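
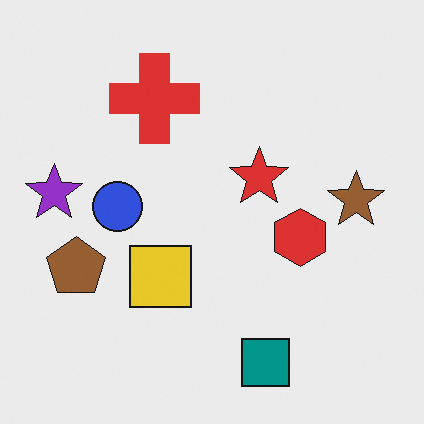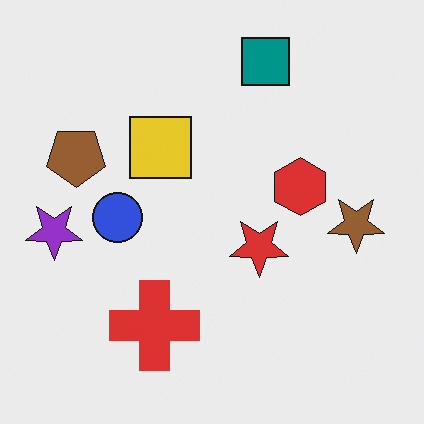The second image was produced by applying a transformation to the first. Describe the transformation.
It was flipped vertically (top ↔ bottom).

The teal square is in the bottom of the first image and the top of the second — shapes on opposite sides of the horizontal midline have swapped in a mirror flip.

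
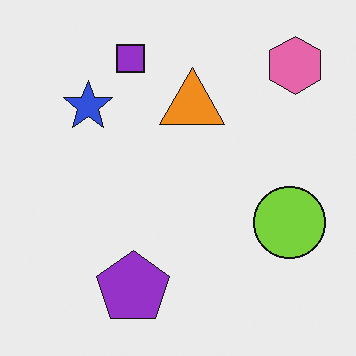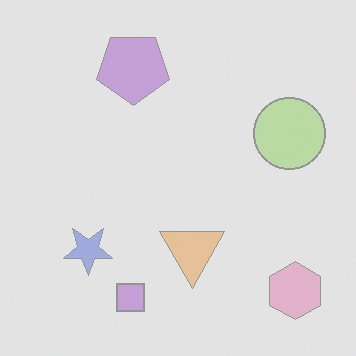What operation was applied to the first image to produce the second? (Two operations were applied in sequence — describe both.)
Flipped vertically (top ↔ bottom), then washed out (contrast reduced).

The purple square is in the top of the first image and the bottom of the second — shapes on opposite sides of the horizontal midline have swapped in a mirror flip. Tones are pushed toward mid-grey across the whole image — a global contrast change.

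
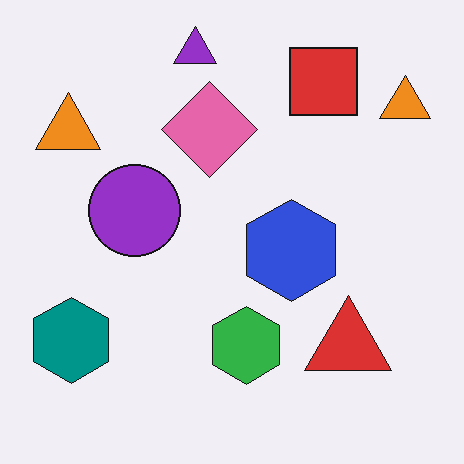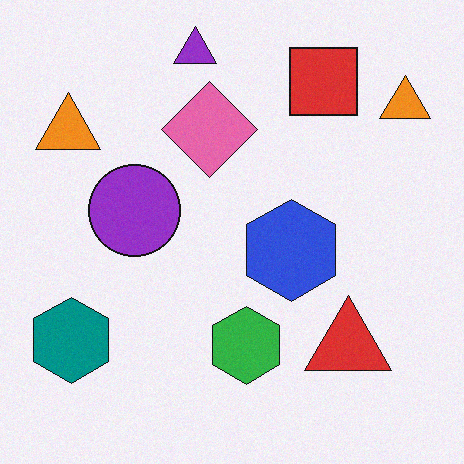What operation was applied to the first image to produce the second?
This is the original image degraded with subtle gaussian noise.

Random speckle covers the whole image, including the flat background.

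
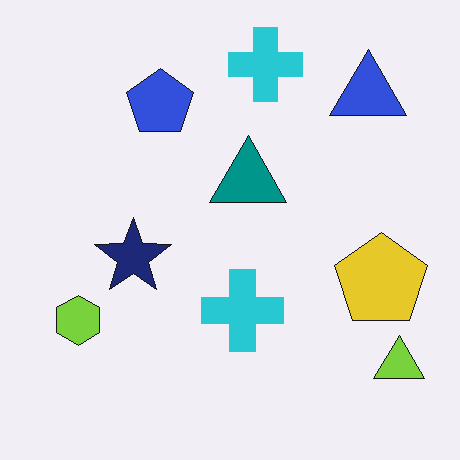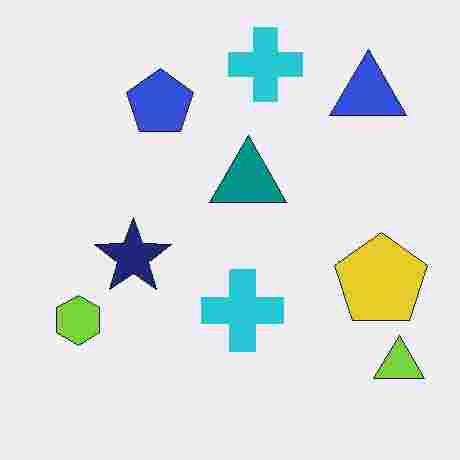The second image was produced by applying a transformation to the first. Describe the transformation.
This is the original image degraded with heavy JPEG compression.

Blocky 8×8 compression artifacts appear around shape edges and the flat background shows ringing — characteristic JPEG degradation.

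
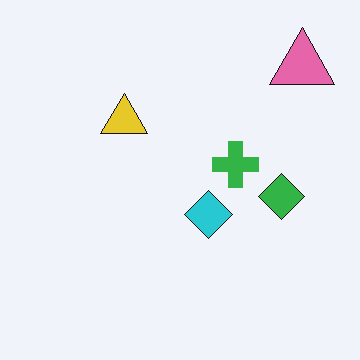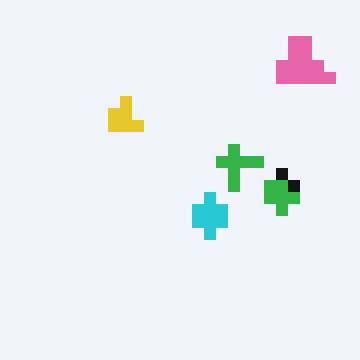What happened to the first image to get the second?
The transformation is: heavily pixelated into large blocks.

Shapes are reduced to large square blocks; fine edges and outlines are lost — a downscale-then-upscale (mosaic) effect.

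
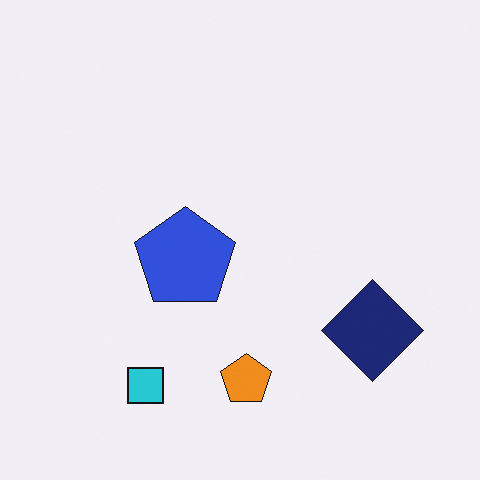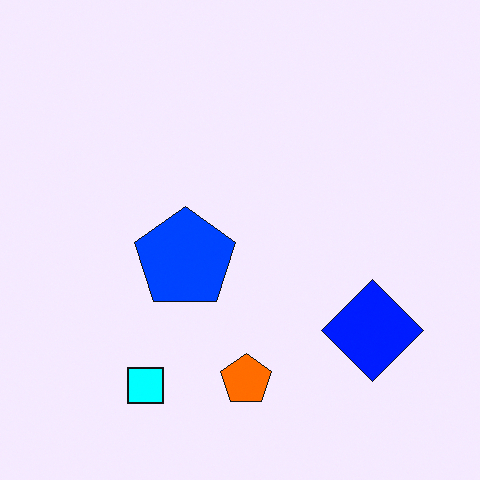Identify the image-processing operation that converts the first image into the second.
The transformation is: made much more vivid (saturation change).

All colors are more vivid — a global saturation change.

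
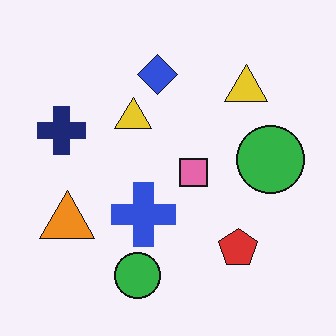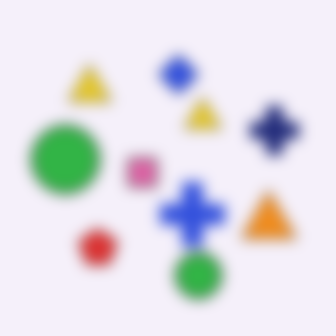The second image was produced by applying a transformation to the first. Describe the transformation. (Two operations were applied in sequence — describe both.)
This is the original image heavily blurred, then flipped horizontally (left ↔ right).

Shape edges and outlines are uniformly softened across the whole image. The navy cross is in the left of the first image and the right of the second — shapes on opposite sides of the vertical midline have swapped in a mirror flip.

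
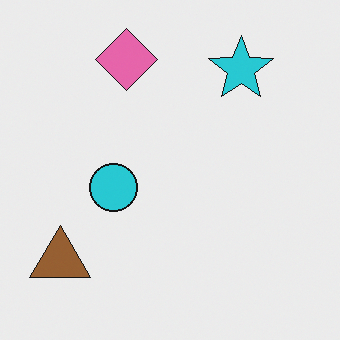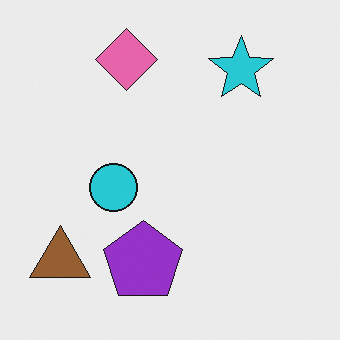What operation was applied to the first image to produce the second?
The second image is the first overlaid with an additional purple pentagon.

A purple pentagon appears in the second image that is absent from the first.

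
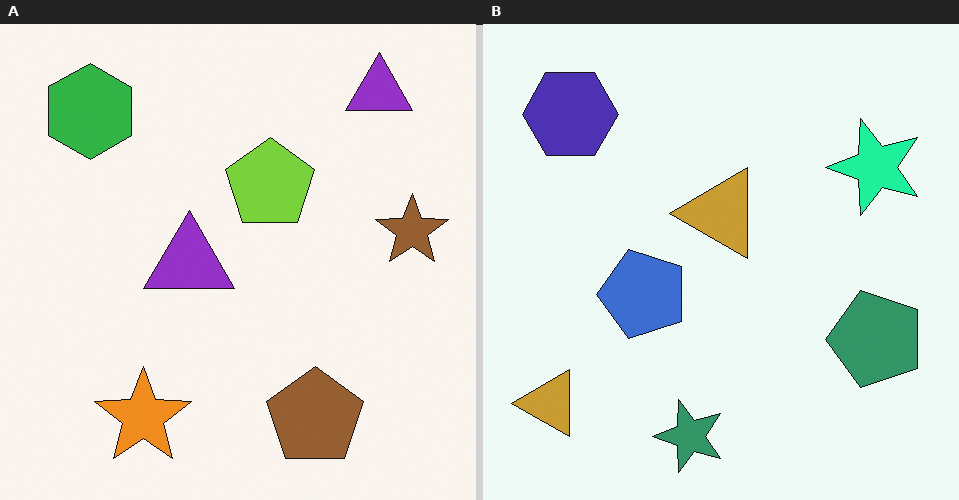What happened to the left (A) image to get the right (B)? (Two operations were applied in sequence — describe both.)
The transformation is: transposed (reflected across the top-left ↔ bottom-right diagonal), then hue-shifted by a moderate amount.

Shapes have swapped their row and column positions — what was in the top-right is now in the bottom-left — a diagonal reflection. Every shape's color has rotated by the same amount around the hue wheel — a uniform hue shift.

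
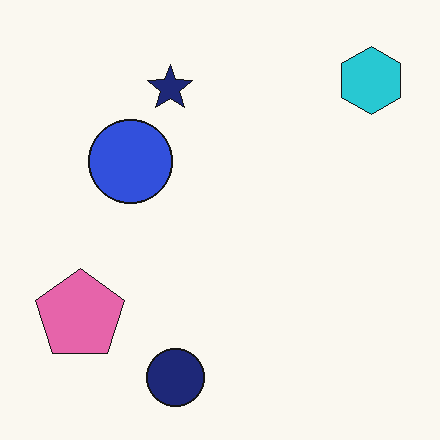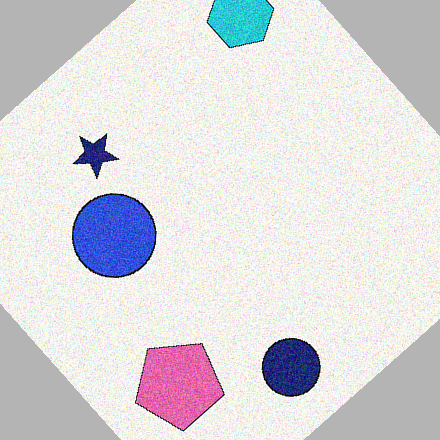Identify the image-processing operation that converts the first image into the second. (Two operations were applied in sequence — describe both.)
The second image is the first degraded with moderate additive noise, then rotated counter-clockwise by a large amount — several tens of degrees.

Random speckle covers the whole image, including the flat background. Every shape is tilted by the same angle and the image corners show triangular fill wedges — a whole-image rotation by a non-right angle.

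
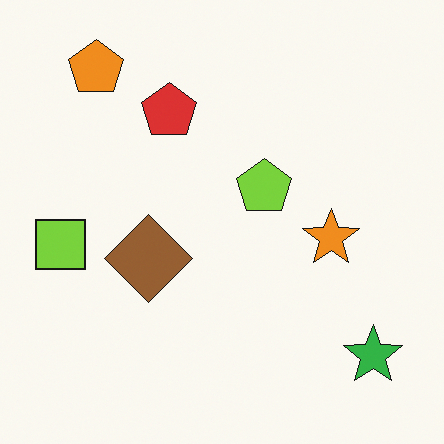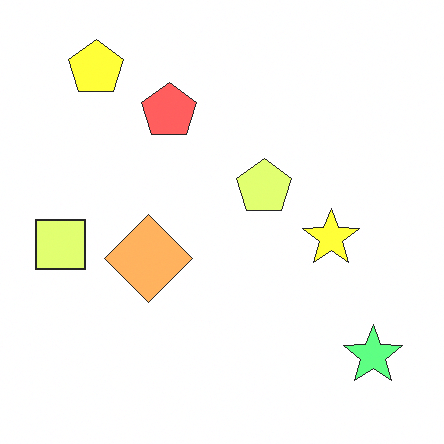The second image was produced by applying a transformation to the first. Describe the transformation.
It was substantially brightened.

Every pixel — background and shapes alike — is uniformly brightened.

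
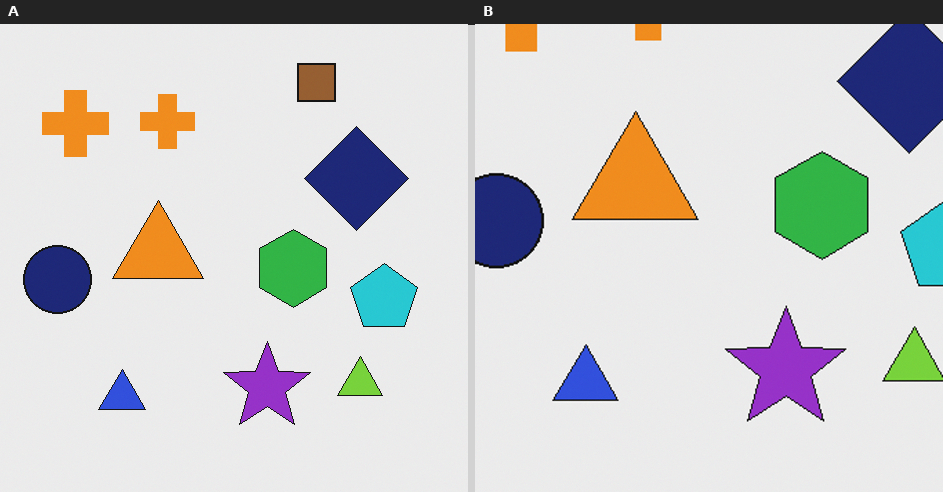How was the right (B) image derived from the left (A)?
The right (B) image is the left (A) cropped slightly and scaled back up.

The visible shapes are larger and the field of view is narrower; shapes near the original edges may be partly or wholly outside the frame — a crop-and-rescale.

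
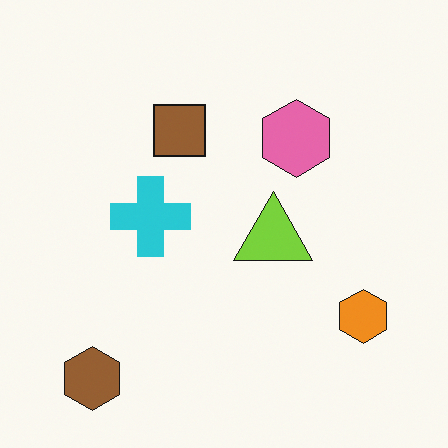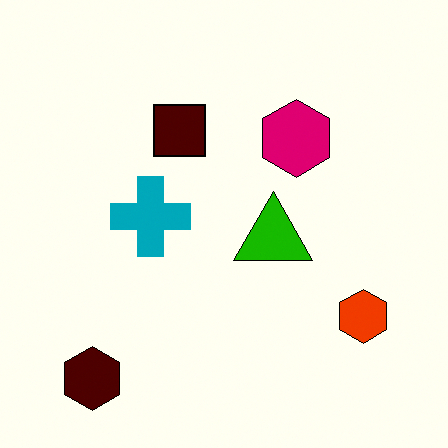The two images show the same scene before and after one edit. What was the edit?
This is the original image boosted in contrast.

Tones are pushed away from mid-grey across the whole image — a global contrast change.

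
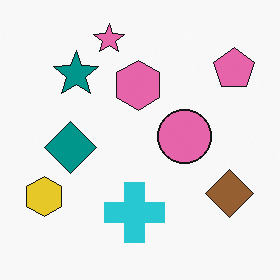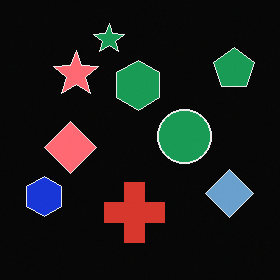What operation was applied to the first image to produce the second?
Color-inverted (negative).

The light background has become dark and every shape's color is its complement — a photographic negative.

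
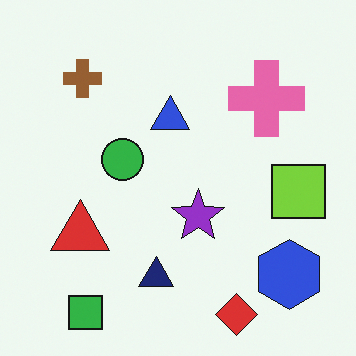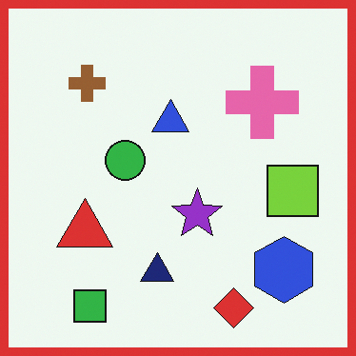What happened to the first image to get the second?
It was framed with a red border.

A solid red frame runs around the edge of the second image, with the content slightly shrunk inside it.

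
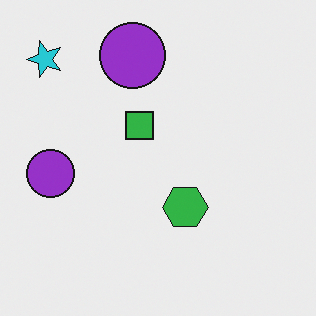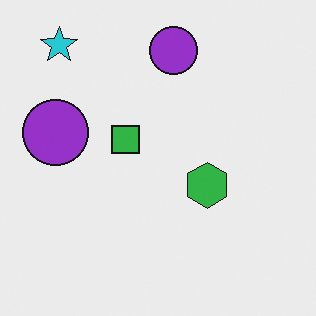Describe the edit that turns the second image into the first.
The transformation is: transposed (reflected across the top-left ↔ bottom-right diagonal).

Shapes have swapped their row and column positions — what was in the top-right is now in the bottom-left — a diagonal reflection.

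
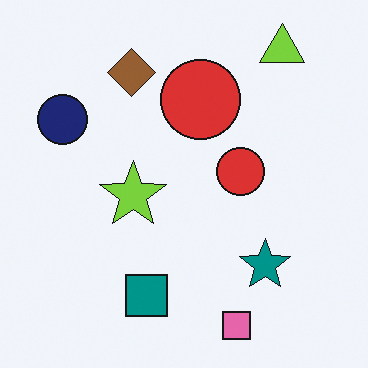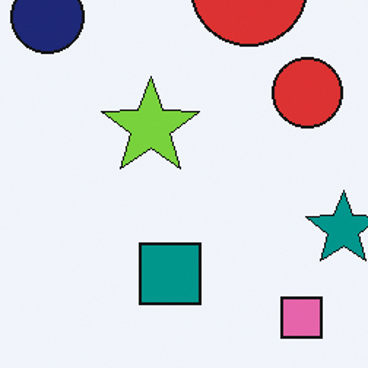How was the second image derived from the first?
The second image is the first cropped slightly and scaled back up.

The visible shapes are larger and the field of view is narrower; shapes near the original edges may be partly or wholly outside the frame — a crop-and-rescale.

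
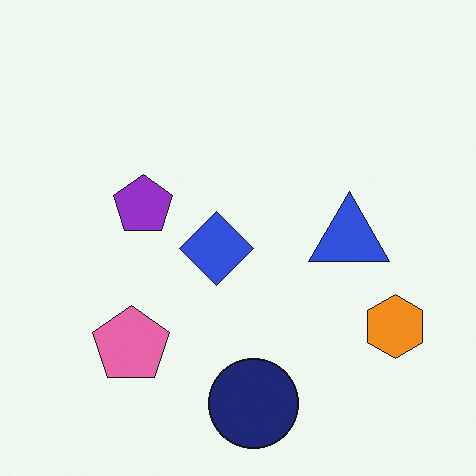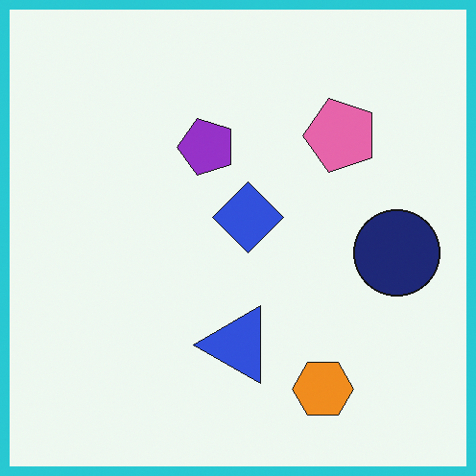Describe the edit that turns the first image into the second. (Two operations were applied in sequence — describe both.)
It was transposed (reflected across the top-left ↔ bottom-right diagonal), then framed with a cyan border.

Shapes have swapped their row and column positions — what was in the top-right is now in the bottom-left — a diagonal reflection. A solid cyan frame runs around the edge of the second image, with the content slightly shrunk inside it.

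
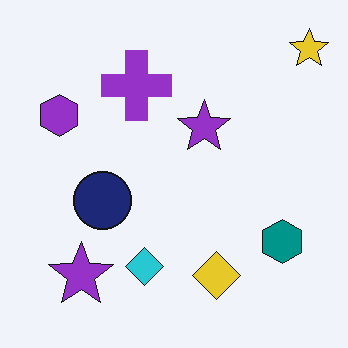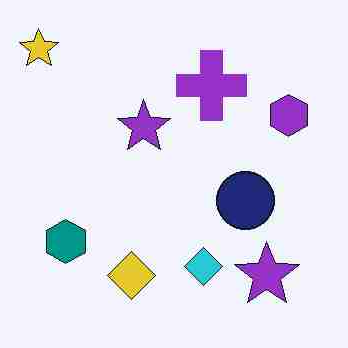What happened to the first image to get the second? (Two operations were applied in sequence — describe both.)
Degraded with heavy JPEG compression, then flipped horizontally (left ↔ right).

Blocky 8×8 compression artifacts appear around shape edges and the flat background shows ringing — characteristic JPEG degradation. The yellow star is in the top-right of the first image and the top-left of the second — shapes on opposite sides of the vertical midline have swapped in a mirror flip.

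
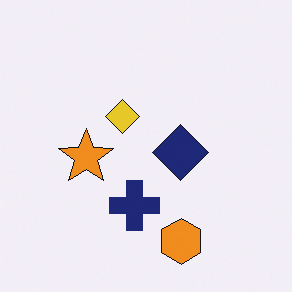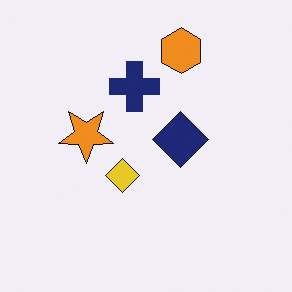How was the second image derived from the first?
The image was flipped vertically (top ↔ bottom).

The orange hexagon is in the bottom of the first image and the top of the second — shapes on opposite sides of the horizontal midline have swapped in a mirror flip.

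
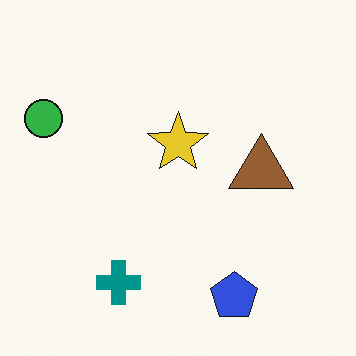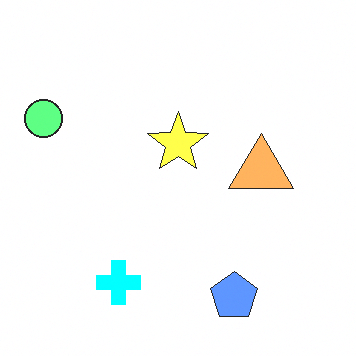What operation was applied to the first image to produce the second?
It was substantially brightened.

Every pixel — background and shapes alike — is uniformly brightened.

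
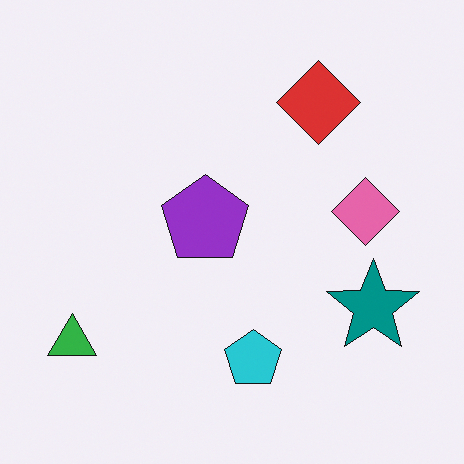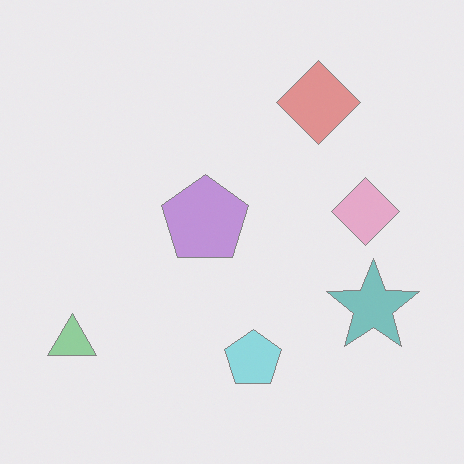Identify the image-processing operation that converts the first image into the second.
The second image is the first given much lower contrast.

Tones are pushed toward mid-grey across the whole image — a global contrast change.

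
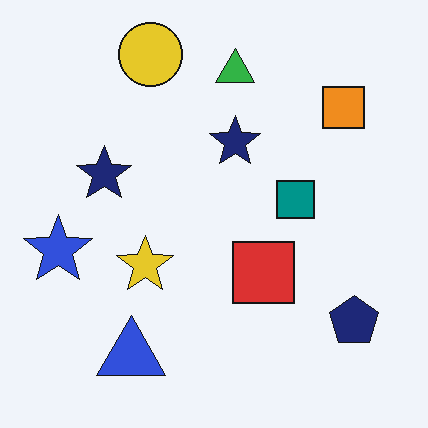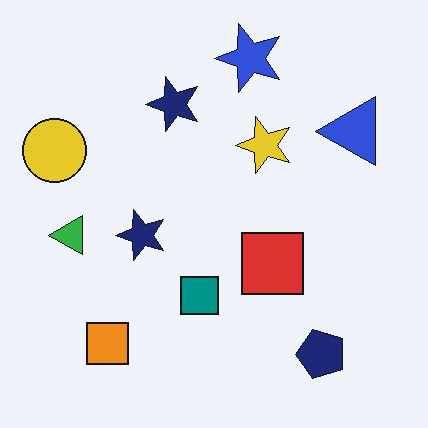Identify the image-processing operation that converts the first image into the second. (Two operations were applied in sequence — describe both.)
The transformation is: transposed (reflected across the top-left ↔ bottom-right diagonal), then JPEG-compressed with visible artifacts.

Shapes have swapped their row and column positions — what was in the top-right is now in the bottom-left — a diagonal reflection. Blocky 8×8 compression artifacts appear around shape edges and the flat background shows ringing — characteristic JPEG degradation.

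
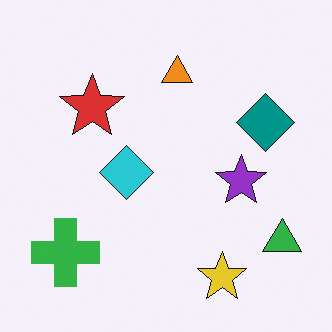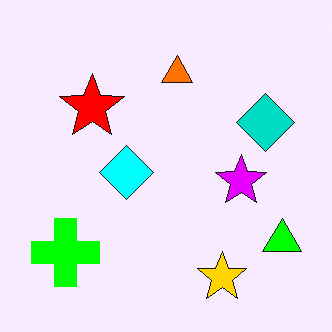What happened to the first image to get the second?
It was made much more vivid (saturation change).

All colors are more vivid — a global saturation change.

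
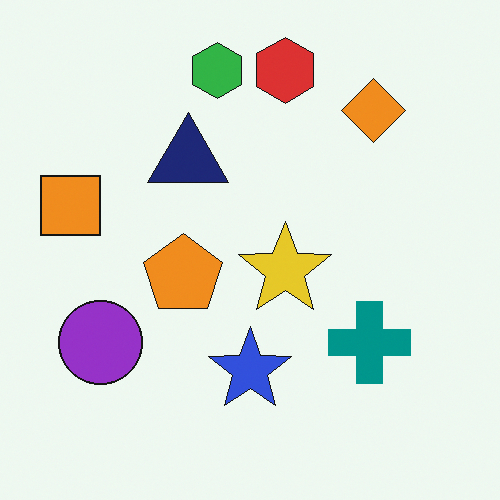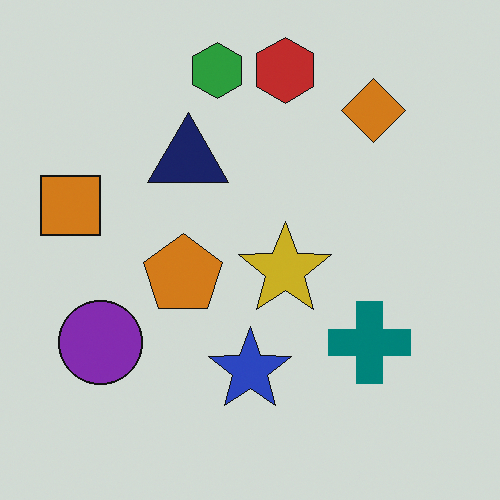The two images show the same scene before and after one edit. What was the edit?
The image was darkened a little.

Every pixel — background and shapes alike — is uniformly darkened.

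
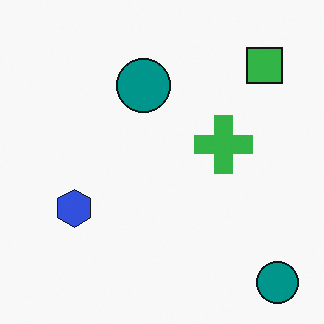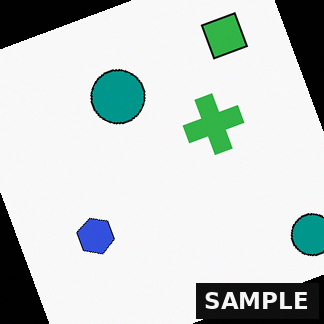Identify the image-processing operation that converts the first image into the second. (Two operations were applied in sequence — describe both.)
The image was rotated counter-clockwise by a moderate amount, then watermarked with the text "SAMPLE" in the lower-right corner.

Every shape is tilted by the same angle and the image corners show triangular fill wedges — a whole-image rotation by a non-right angle. A dark label reading "SAMPLE" appears in the lower-right corner.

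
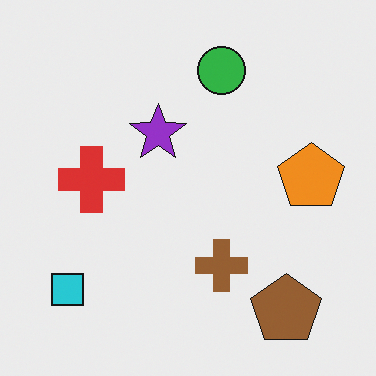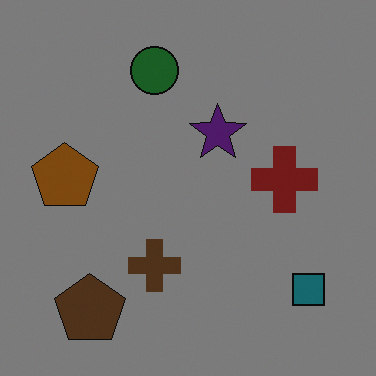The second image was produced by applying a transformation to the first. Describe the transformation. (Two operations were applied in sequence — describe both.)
The transformation is: noticeably darkened, then flipped horizontally (left ↔ right).

Every pixel — background and shapes alike — is uniformly darkened. The orange pentagon is in the right of the first image and the left of the second — shapes on opposite sides of the vertical midline have swapped in a mirror flip.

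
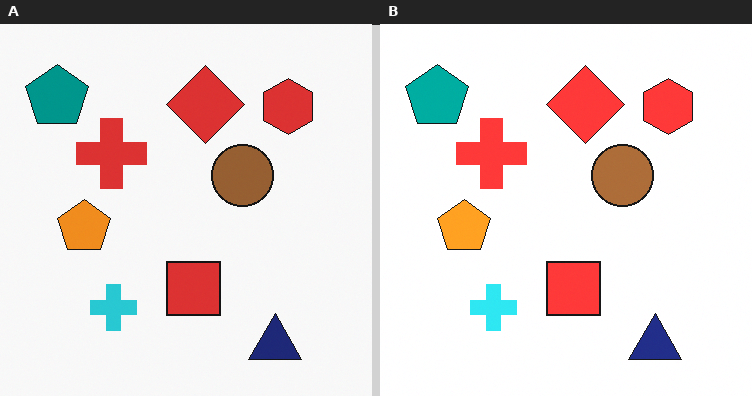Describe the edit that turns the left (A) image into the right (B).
Brightened a little.

Every pixel — background and shapes alike — is uniformly brightened.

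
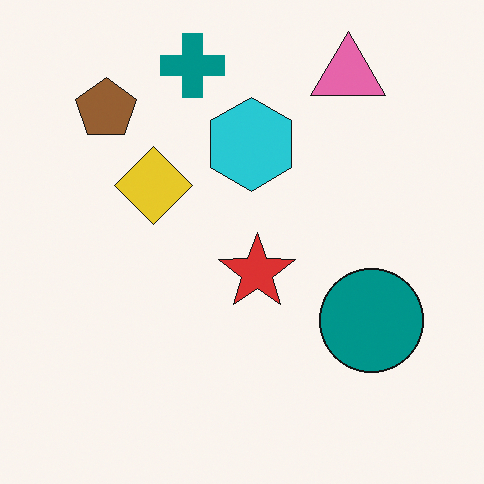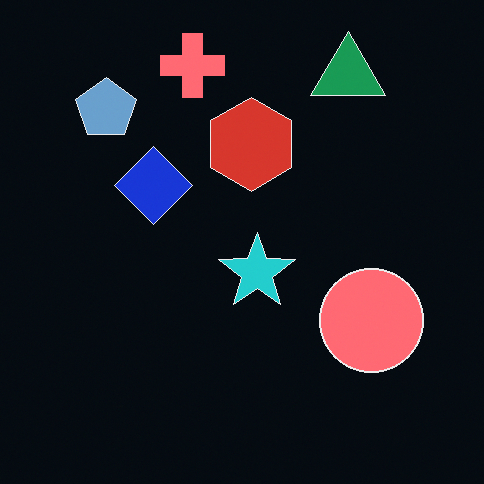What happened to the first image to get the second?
It was color-inverted (negative).

The light background has become dark and every shape's color is its complement — a photographic negative.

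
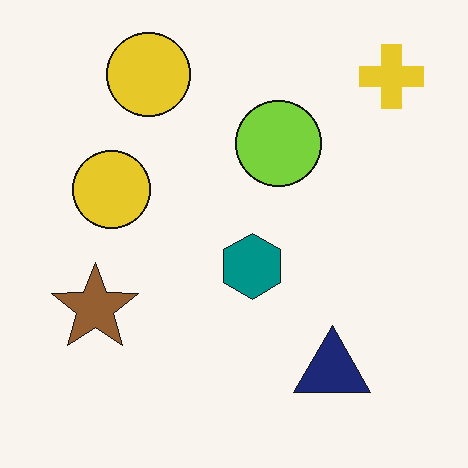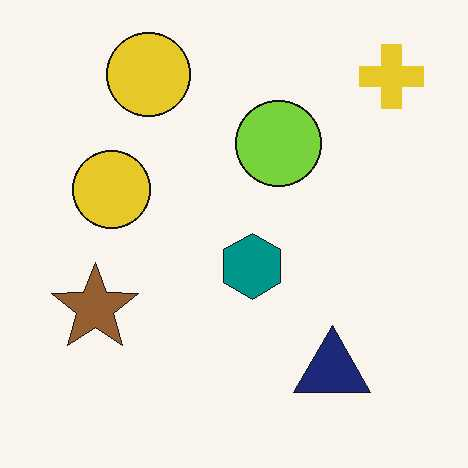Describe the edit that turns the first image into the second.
Given moderate JPEG compression.

Blocky 8×8 compression artifacts appear around shape edges and the flat background shows ringing — characteristic JPEG degradation.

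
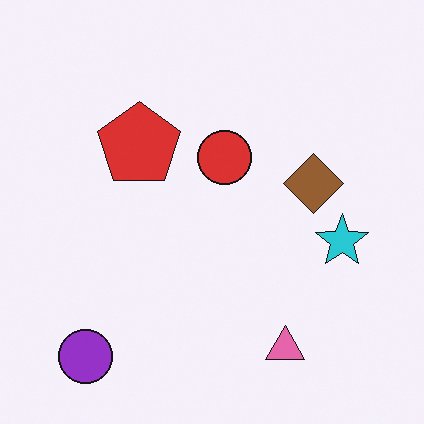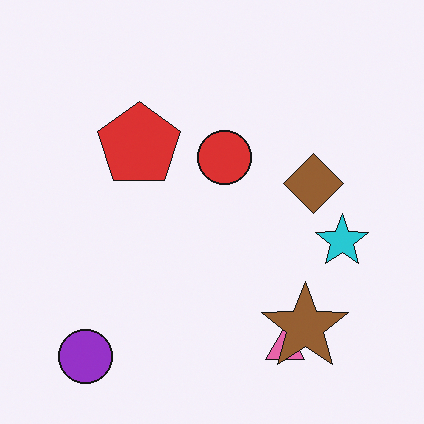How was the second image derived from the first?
The second image is the first overlaid with an additional brown star.

A brown star appears in the second image that is absent from the first.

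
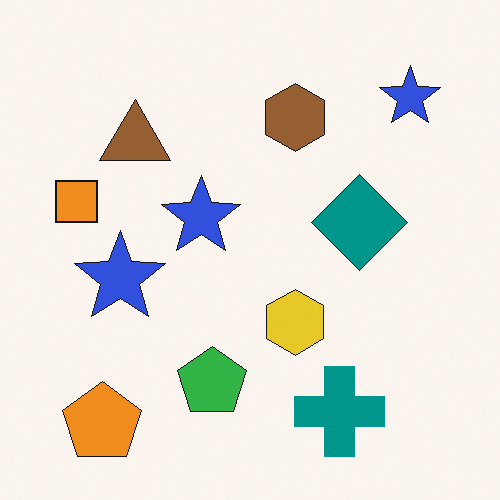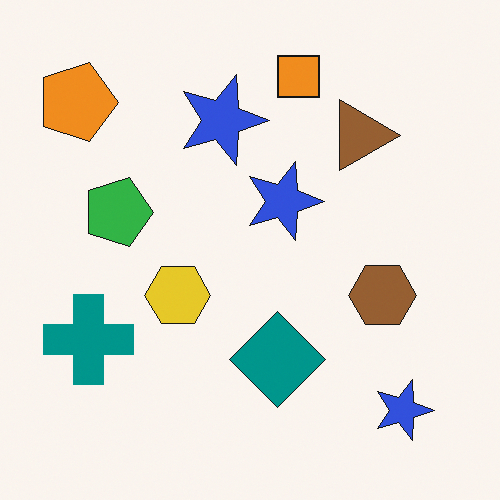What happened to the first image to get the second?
Rotated 90° clockwise.

The orange pentagon sits in the bottom-left of the first image and the top-left of the second — consistent with a whole-image 90° clockwise rotation.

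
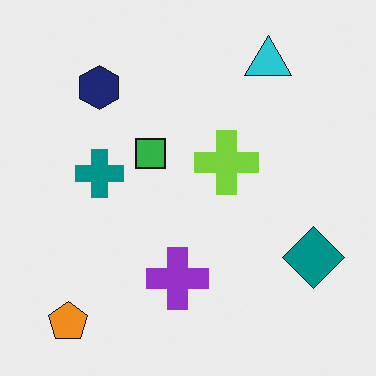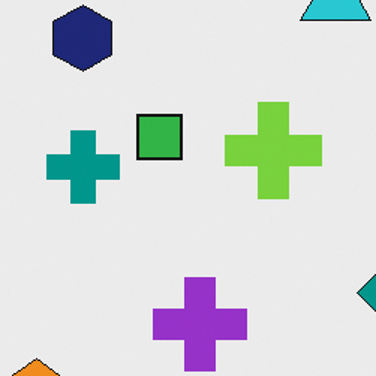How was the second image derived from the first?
The transformation is: cropped slightly and scaled back up.

The visible shapes are larger and the field of view is narrower; shapes near the original edges may be partly or wholly outside the frame — a crop-and-rescale.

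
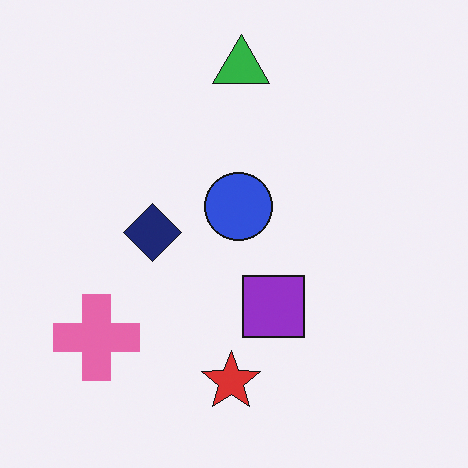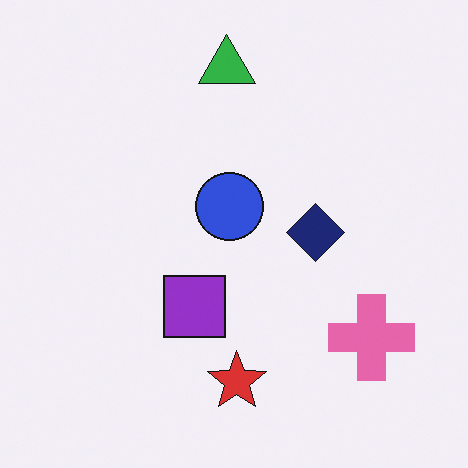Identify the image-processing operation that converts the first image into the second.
It was flipped horizontally (left ↔ right).

The pink cross is in the bottom-left of the first image and the bottom-right of the second — shapes on opposite sides of the vertical midline have swapped in a mirror flip.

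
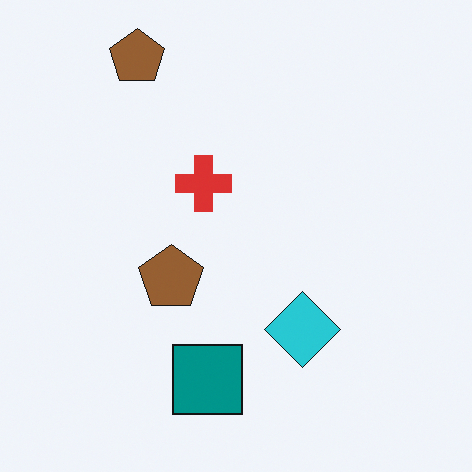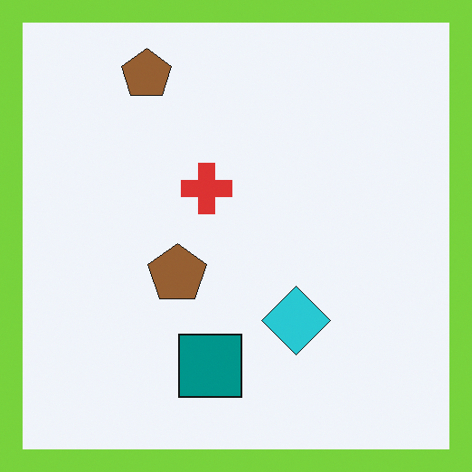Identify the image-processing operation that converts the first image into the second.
The image was framed with a lime border.

A solid lime frame runs around the edge of the second image, with the content slightly shrunk inside it.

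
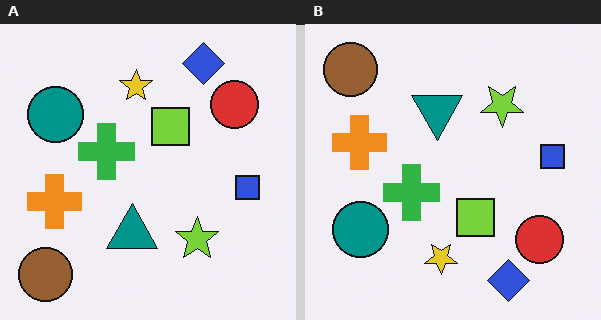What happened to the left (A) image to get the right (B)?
Flipped vertically (top ↔ bottom).

The blue diamond is in the top-right of the left (A) image and the bottom-right of the right (B) — shapes on opposite sides of the horizontal midline have swapped in a mirror flip.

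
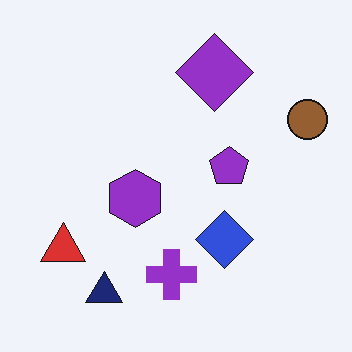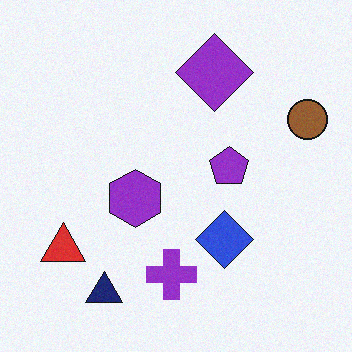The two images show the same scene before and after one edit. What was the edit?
The transformation is: degraded with a light layer of grain.

Random speckle covers the whole image, including the flat background.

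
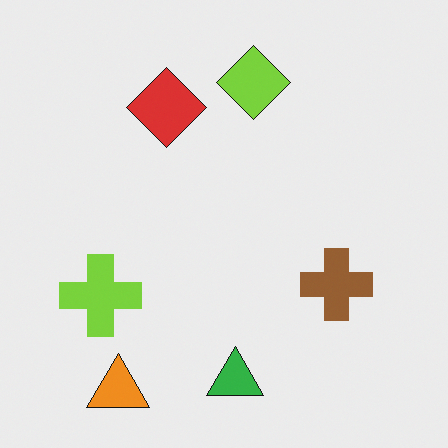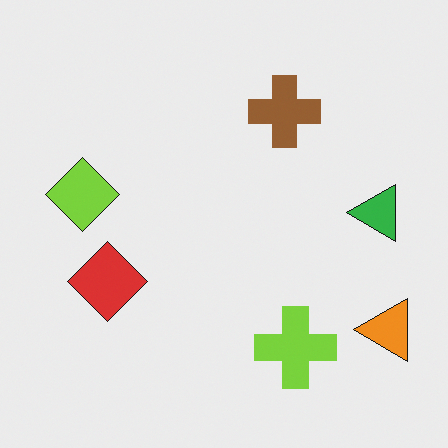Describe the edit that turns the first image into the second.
The second image is the first rotated 90° counter-clockwise.

The orange triangle sits in the bottom-left of the first image and the bottom-right of the second — consistent with a whole-image 90° counter-clockwise rotation.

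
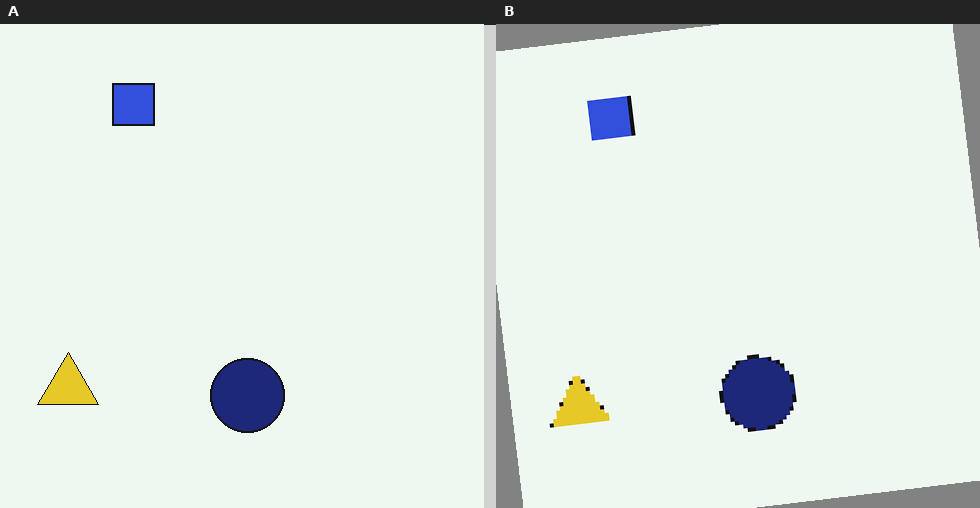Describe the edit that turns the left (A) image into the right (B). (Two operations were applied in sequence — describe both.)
The transformation is: mildly pixelated, then rotated counter-clockwise by a small amount.

Shapes are reduced to large square blocks; fine edges and outlines are lost — a downscale-then-upscale (mosaic) effect. Every shape is tilted by the same angle and the image corners show triangular fill wedges — a whole-image rotation by a non-right angle.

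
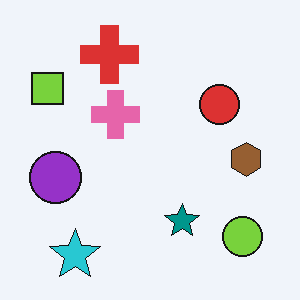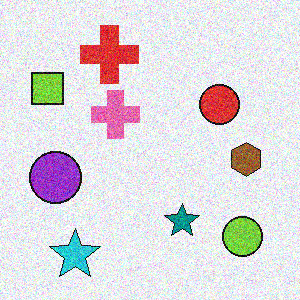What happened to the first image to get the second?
Degraded with strong gaussian noise.

Random speckle covers the whole image, including the flat background.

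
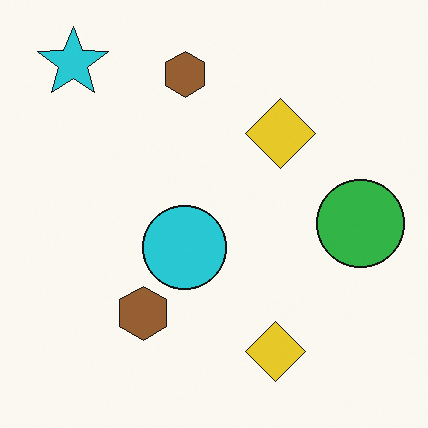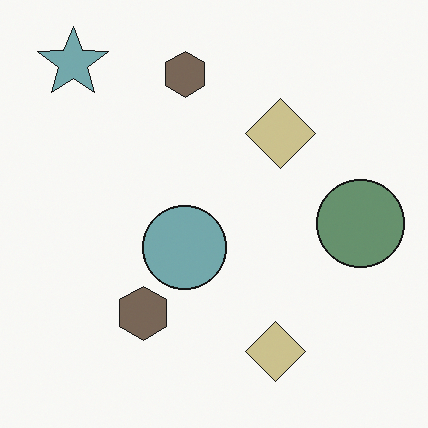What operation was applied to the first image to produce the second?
The second image is the first made much more muted (saturation change).

All colors are more muted and greyish — a global saturation change.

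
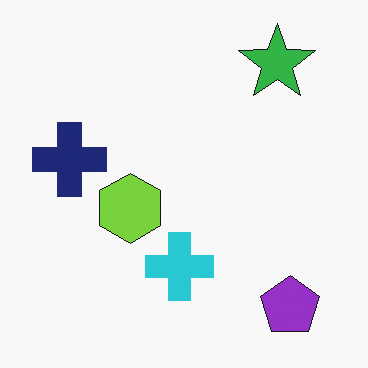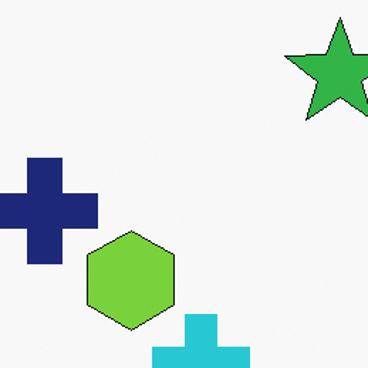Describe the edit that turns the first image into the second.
Cropped slightly and scaled back up.

The visible shapes are larger and the field of view is narrower; shapes near the original edges may be partly or wholly outside the frame — a crop-and-rescale.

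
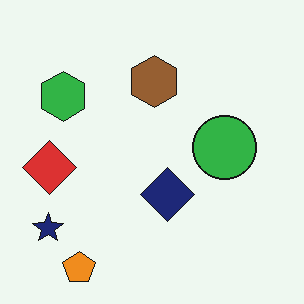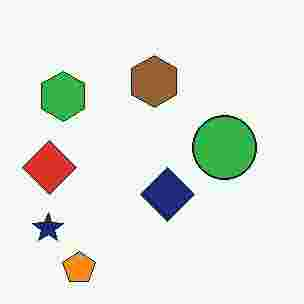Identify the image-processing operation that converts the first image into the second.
This is the original image heavily JPEG-compressed with obvious blocking artifacts.

Blocky 8×8 compression artifacts appear around shape edges and the flat background shows ringing — characteristic JPEG degradation.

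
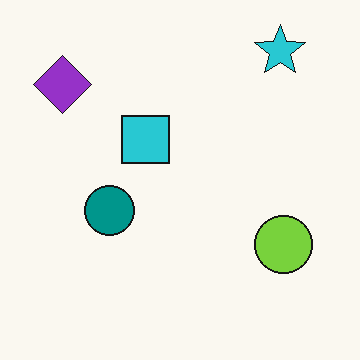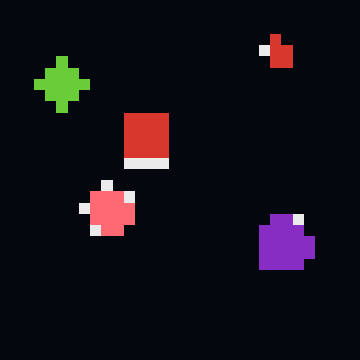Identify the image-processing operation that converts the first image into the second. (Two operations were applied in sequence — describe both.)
The second image is the first coarsely pixelated, then color-inverted (negative).

Shapes are reduced to large square blocks; fine edges and outlines are lost — a downscale-then-upscale (mosaic) effect. The light background has become dark and every shape's color is its complement — a photographic negative.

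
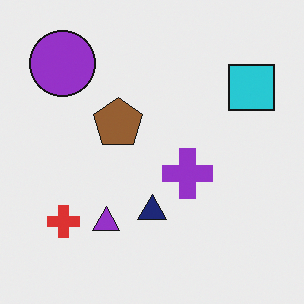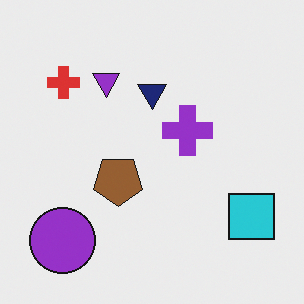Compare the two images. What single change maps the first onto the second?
This is the original image flipped vertically (top ↔ bottom).

The purple circle is in the top-left of the first image and the bottom-left of the second — shapes on opposite sides of the horizontal midline have swapped in a mirror flip.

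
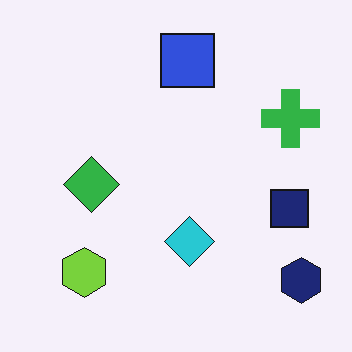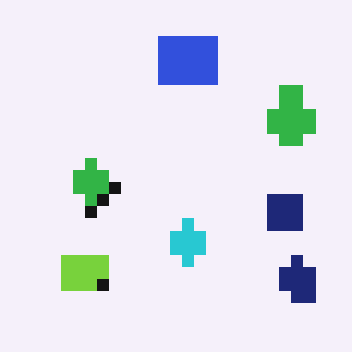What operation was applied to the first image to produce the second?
It was heavily pixelated into large blocks.

Shapes are reduced to large square blocks; fine edges and outlines are lost — a downscale-then-upscale (mosaic) effect.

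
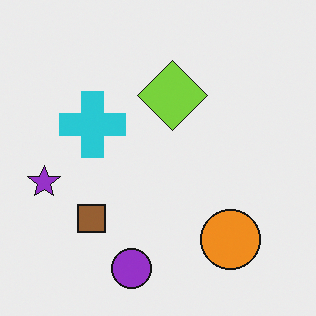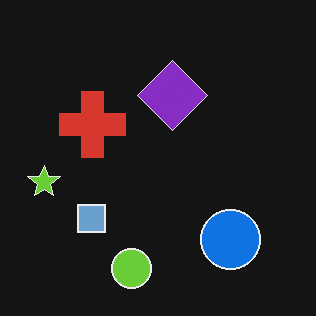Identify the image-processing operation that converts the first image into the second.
It was color-inverted (negative).

The light background has become dark and every shape's color is its complement — a photographic negative.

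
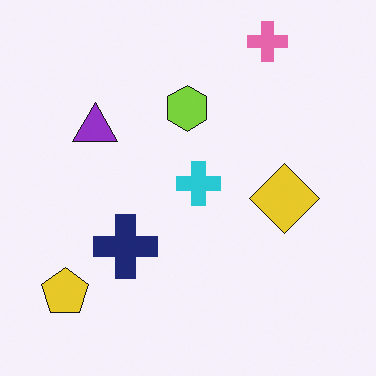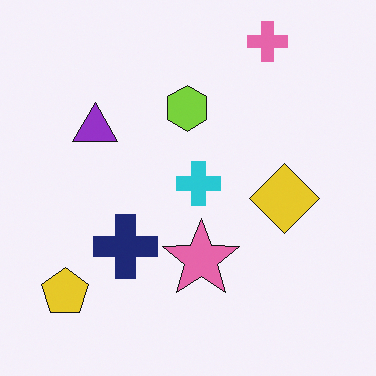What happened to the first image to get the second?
The transformation is: overlaid with an additional pink star.

A pink star appears in the second image that is absent from the first.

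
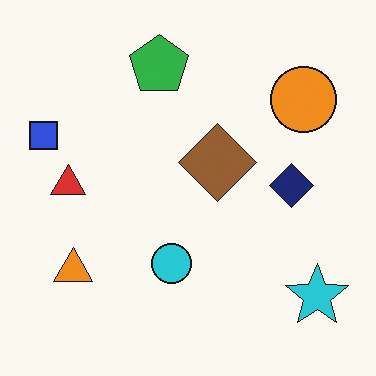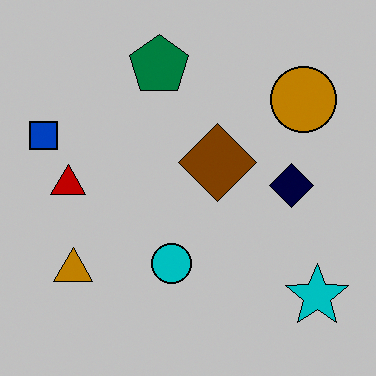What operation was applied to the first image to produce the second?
The transformation is: aggressively posterized.

Each flat color has snapped to a coarser quantized level — most visibly, the near-white background has dropped to a flat grey.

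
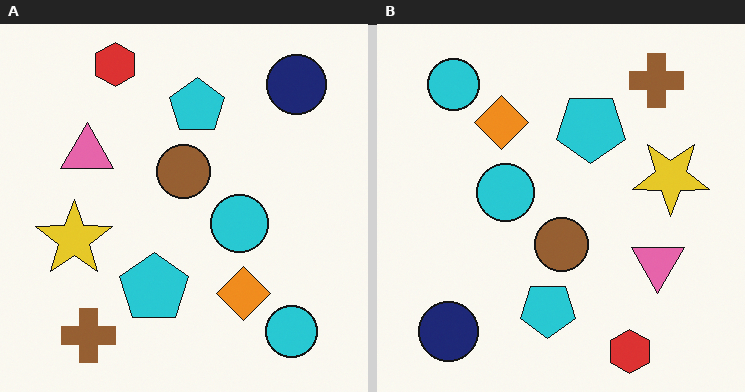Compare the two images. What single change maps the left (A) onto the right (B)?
The transformation is: rotated 180°.

The navy circle sits in the top-right of the left (A) image and the bottom-left of the right (B) — consistent with a whole-image 180° rotation.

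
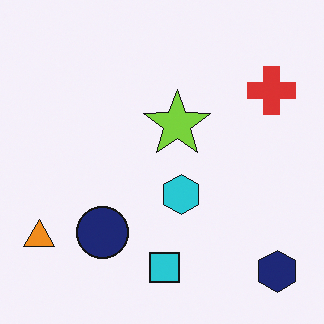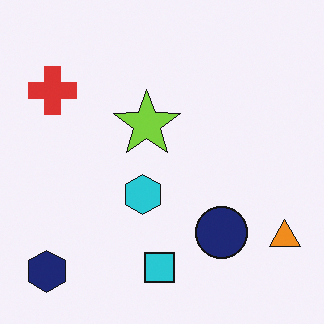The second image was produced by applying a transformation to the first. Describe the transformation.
The image was flipped horizontally (left ↔ right).

The orange triangle is in the bottom-left of the first image and the bottom-right of the second — shapes on opposite sides of the vertical midline have swapped in a mirror flip.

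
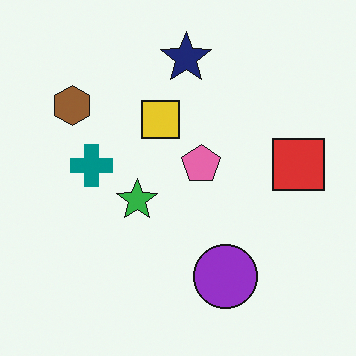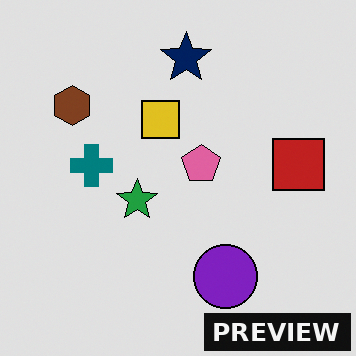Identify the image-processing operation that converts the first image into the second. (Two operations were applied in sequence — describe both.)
The second image is the first posterized to a reduced palette, then watermarked with the text "PREVIEW" in the lower-right corner.

Each flat color has snapped to a coarser quantized level — most visibly, the near-white background has dropped to a flat grey. A dark label reading "PREVIEW" appears in the lower-right corner.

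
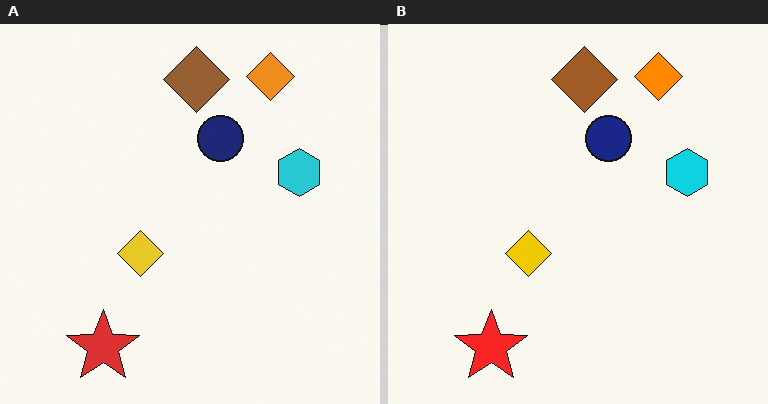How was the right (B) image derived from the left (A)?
It was slightly oversaturated.

All colors are more vivid — a global saturation change.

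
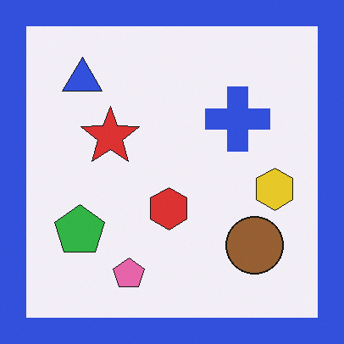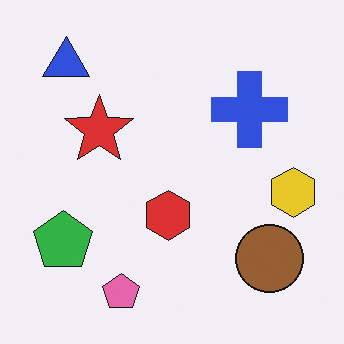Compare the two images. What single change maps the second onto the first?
Framed with a blue border.

A solid blue frame runs around the edge of the first image, with the content slightly shrunk inside it.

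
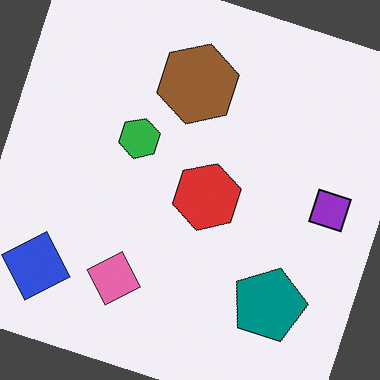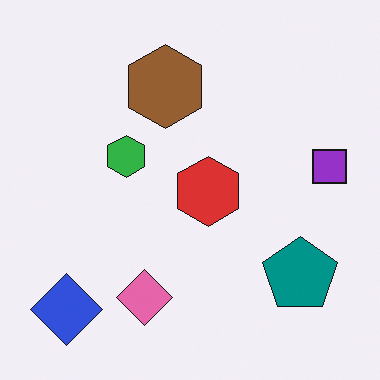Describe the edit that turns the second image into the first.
The transformation is: rotated clockwise by a clearly visible amount.

Every shape is tilted by the same angle and the image corners show triangular fill wedges — a whole-image rotation by a non-right angle.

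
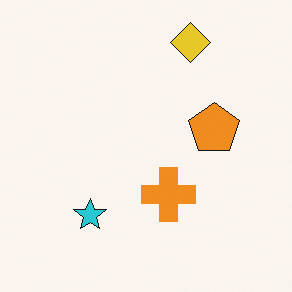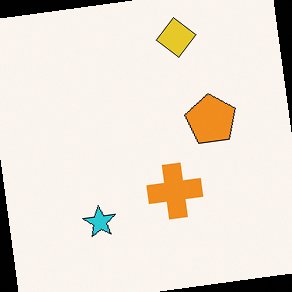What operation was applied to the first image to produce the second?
The second image is the first rotated counter-clockwise by a few degrees.

Every shape is tilted by the same angle and the image corners show triangular fill wedges — a whole-image rotation by a non-right angle.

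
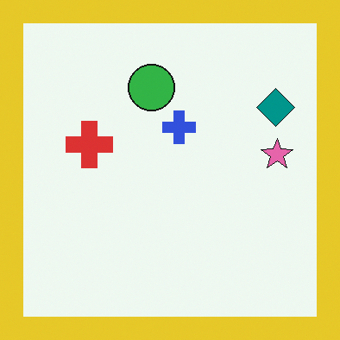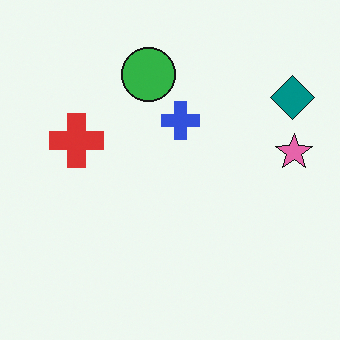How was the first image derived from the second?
This is the original image framed with a yellow border.

A solid yellow frame runs around the edge of the first image, with the content slightly shrunk inside it.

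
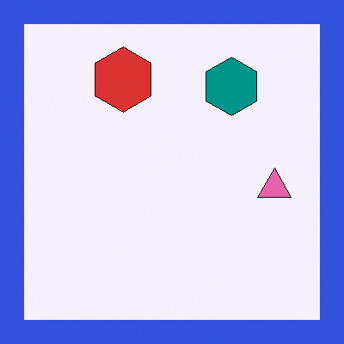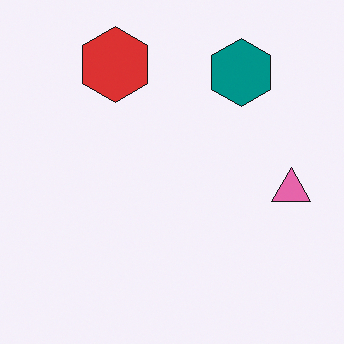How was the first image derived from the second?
The first image is the second framed with a blue border.

A solid blue frame runs around the edge of the first image, with the content slightly shrunk inside it.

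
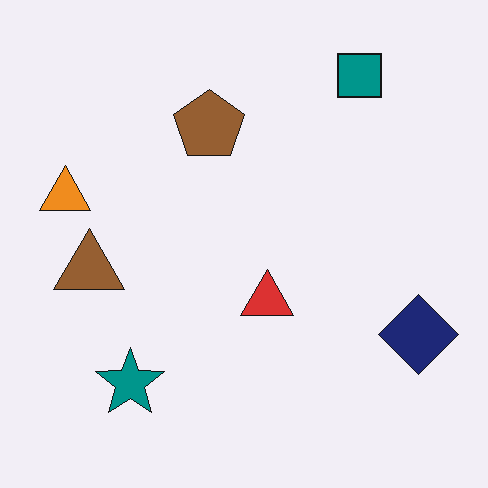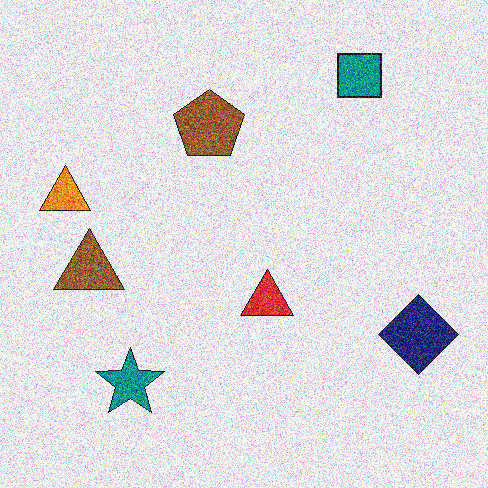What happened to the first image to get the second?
It was degraded with heavy additive noise.

Random speckle covers the whole image, including the flat background.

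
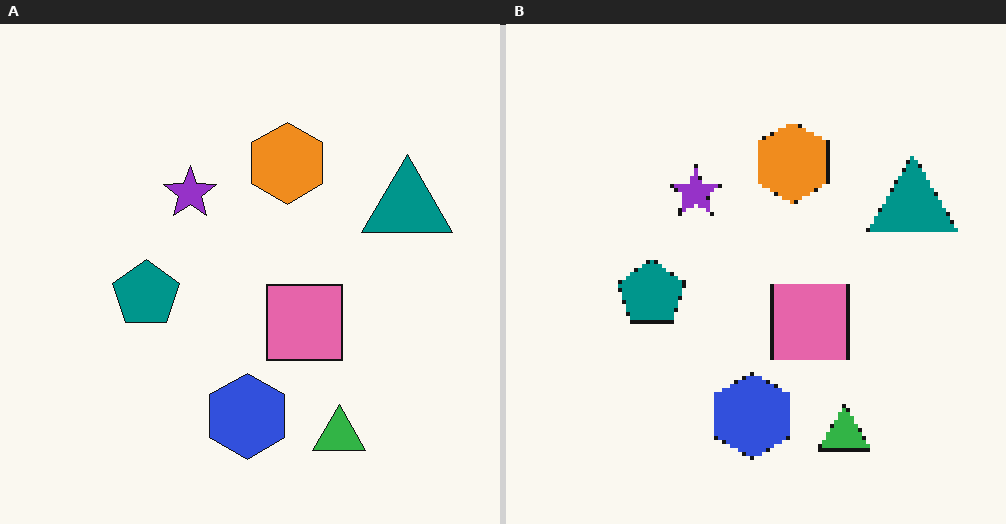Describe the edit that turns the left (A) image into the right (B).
It was mildly pixelated.

Shapes are reduced to large square blocks; fine edges and outlines are lost — a downscale-then-upscale (mosaic) effect.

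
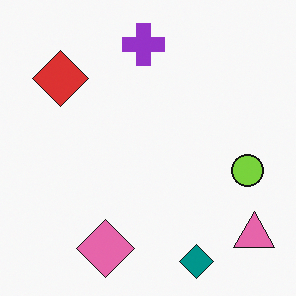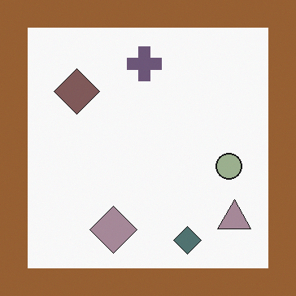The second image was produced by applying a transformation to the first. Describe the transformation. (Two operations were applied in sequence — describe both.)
It was made much more muted (saturation change), then framed with a brown border.

All colors are more muted and greyish — a global saturation change. A solid brown frame runs around the edge of the second image, with the content slightly shrunk inside it.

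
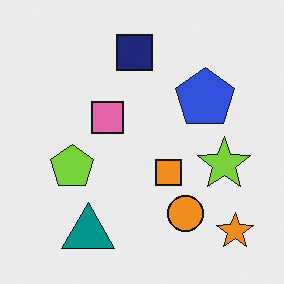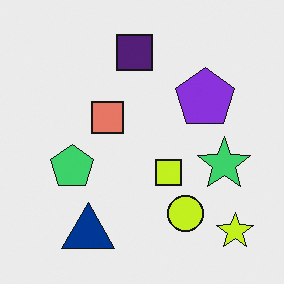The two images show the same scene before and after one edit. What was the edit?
Hue-shifted slightly.

Every shape's color has rotated by the same amount around the hue wheel — a uniform hue shift.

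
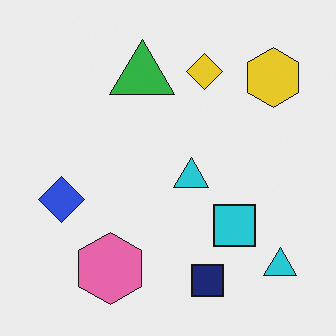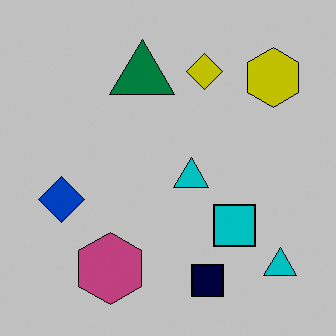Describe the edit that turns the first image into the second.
This is the original image aggressively posterized.

Each flat color has snapped to a coarser quantized level — most visibly, the near-white background has dropped to a flat grey.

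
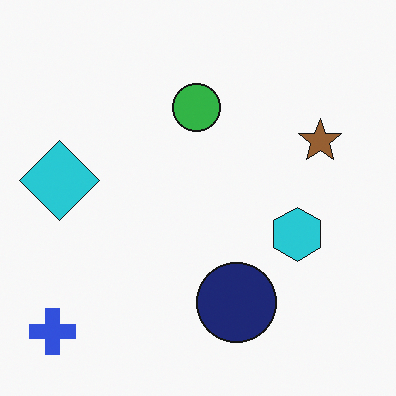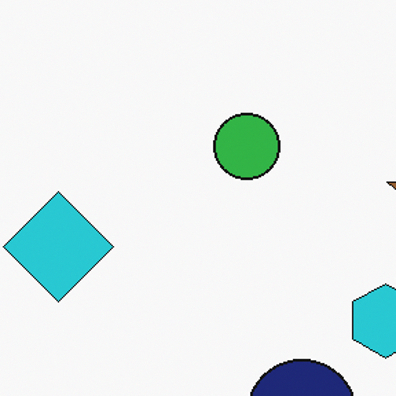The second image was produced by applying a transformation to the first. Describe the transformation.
The image was cropped to a modestly smaller region and rescaled.

The visible shapes are larger and the field of view is narrower; shapes near the original edges may be partly or wholly outside the frame — a crop-and-rescale.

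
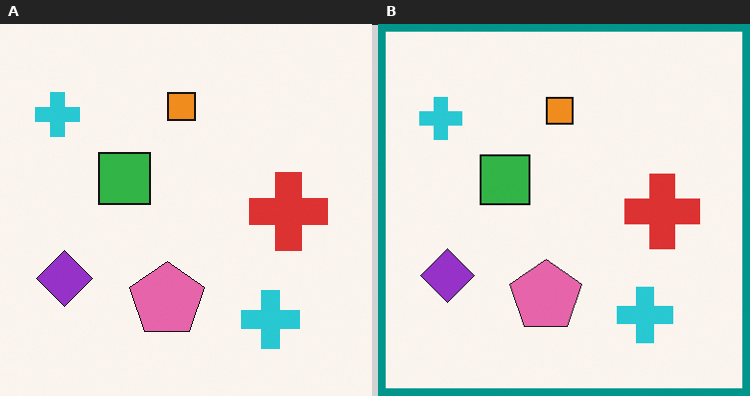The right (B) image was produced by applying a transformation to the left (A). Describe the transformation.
The right (B) image is the left (A) framed with a teal border.

A solid teal frame runs around the edge of the right (B) image, with the content slightly shrunk inside it.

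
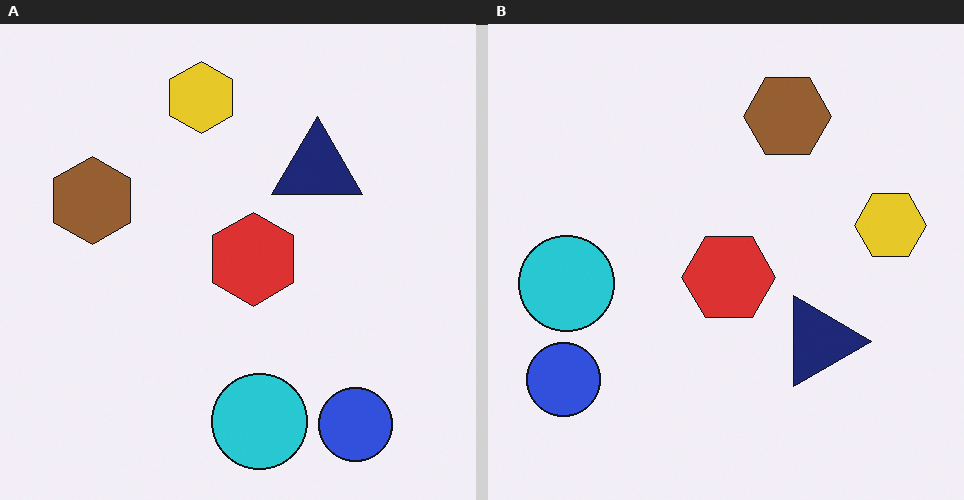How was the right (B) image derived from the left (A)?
The right (B) image is the left (A) rotated 90° clockwise.

The blue circle sits in the bottom-right of the left (A) image and the bottom-left of the right (B) — consistent with a whole-image 90° clockwise rotation.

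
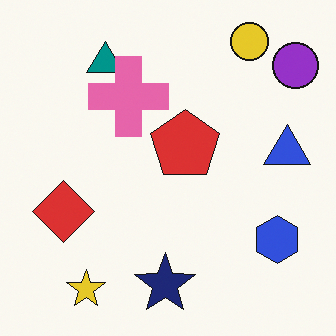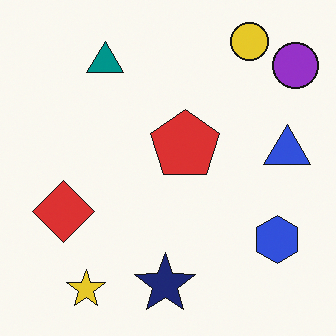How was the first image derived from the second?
This is the original image overlaid with an additional pink cross.

A pink cross appears in the first image that is absent from the second.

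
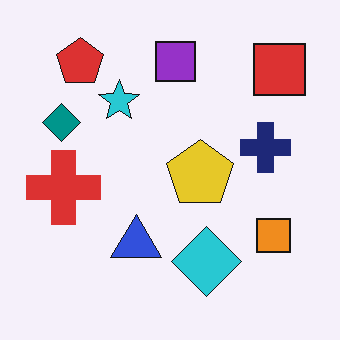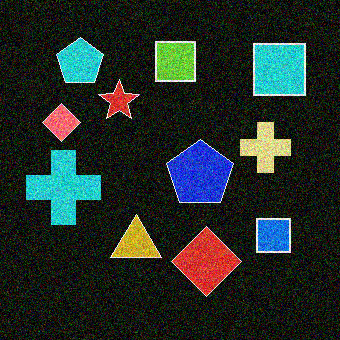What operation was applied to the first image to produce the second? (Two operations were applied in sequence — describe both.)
It was degraded with strong gaussian noise, then color-inverted (negative).

Random speckle covers the whole image, including the flat background. The light background has become dark and every shape's color is its complement — a photographic negative.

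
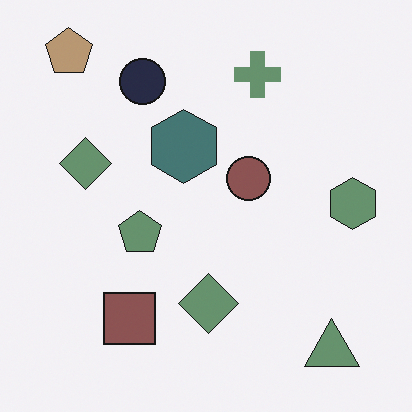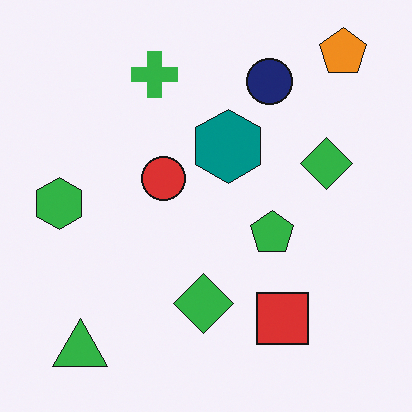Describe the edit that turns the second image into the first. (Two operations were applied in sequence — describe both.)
Flipped horizontally (left ↔ right), then heavily desaturated.

The green hexagon is in the left of the second image and the right of the first — shapes on opposite sides of the vertical midline have swapped in a mirror flip. All colors are more muted and greyish — a global saturation change.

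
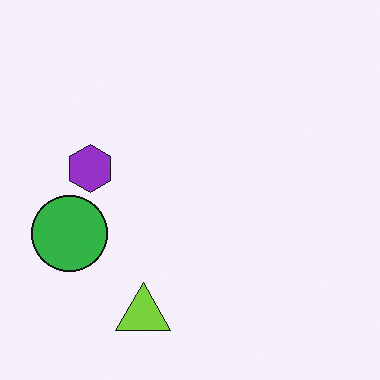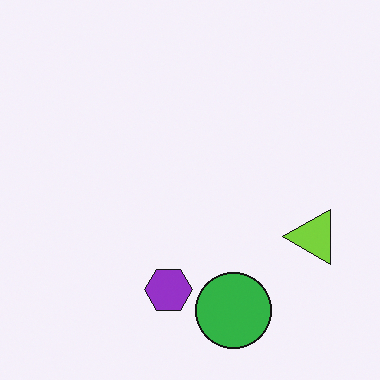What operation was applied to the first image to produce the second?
The image was rotated 90° counter-clockwise.

The lime triangle sits in the bottom of the first image and the right of the second — consistent with a whole-image 90° counter-clockwise rotation.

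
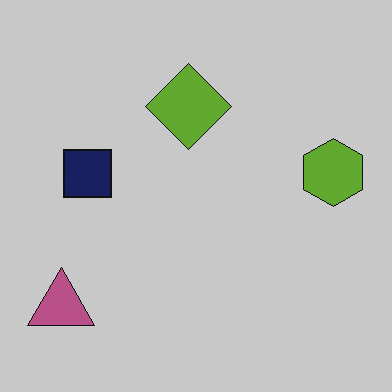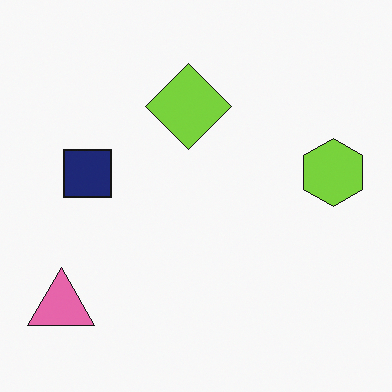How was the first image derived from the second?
Slightly darkened.

Every pixel — background and shapes alike — is uniformly darkened.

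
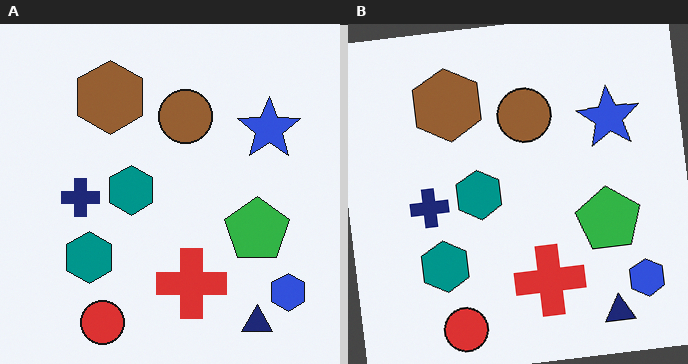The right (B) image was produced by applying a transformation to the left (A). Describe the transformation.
Rotated counter-clockwise by a slight angle.

Every shape is tilted by the same angle and the image corners show triangular fill wedges — a whole-image rotation by a non-right angle.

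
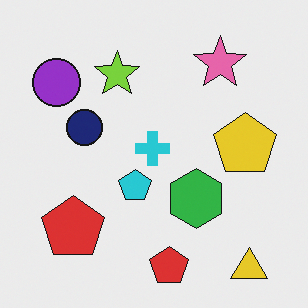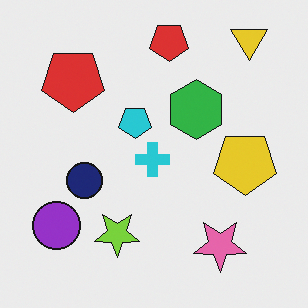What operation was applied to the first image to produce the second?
The image was flipped vertically (top ↔ bottom).

The yellow triangle is in the bottom-right of the first image and the top-right of the second — shapes on opposite sides of the horizontal midline have swapped in a mirror flip.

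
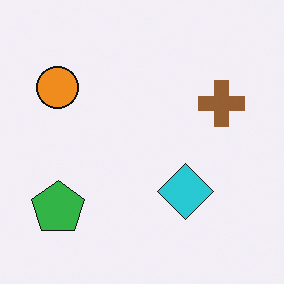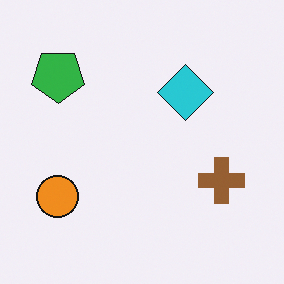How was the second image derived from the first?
The second image is the first flipped vertically (top ↔ bottom).

The green pentagon is in the bottom-left of the first image and the top-left of the second — shapes on opposite sides of the horizontal midline have swapped in a mirror flip.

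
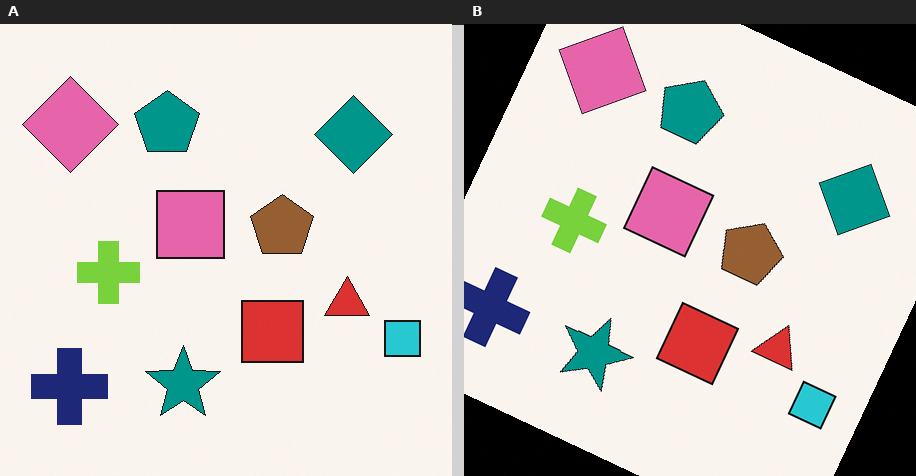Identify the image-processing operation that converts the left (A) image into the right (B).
This is the original image rotated clockwise by a clearly visible amount.

Every shape is tilted by the same angle and the image corners show triangular fill wedges — a whole-image rotation by a non-right angle.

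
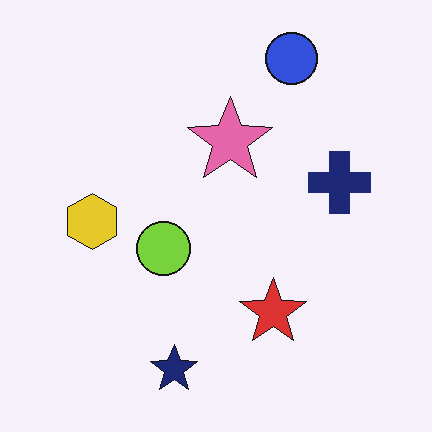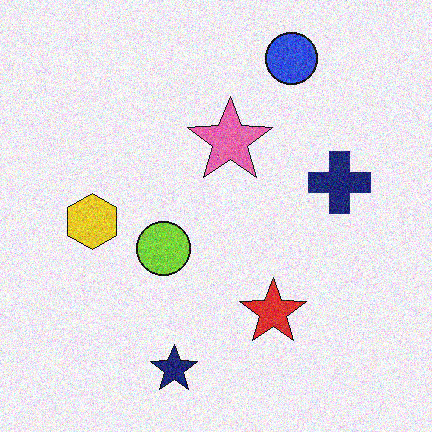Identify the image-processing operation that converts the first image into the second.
This is the original image degraded with visible gaussian noise.

Random speckle covers the whole image, including the flat background.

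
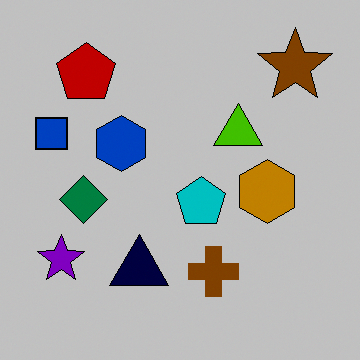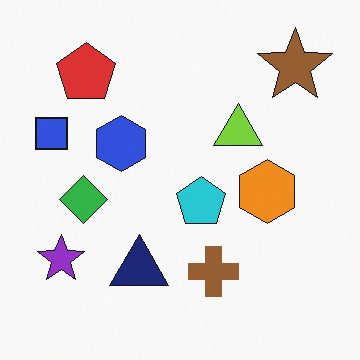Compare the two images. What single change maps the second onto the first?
This is the original image aggressively posterized.

Each flat color has snapped to a coarser quantized level — most visibly, the near-white background has dropped to a flat grey.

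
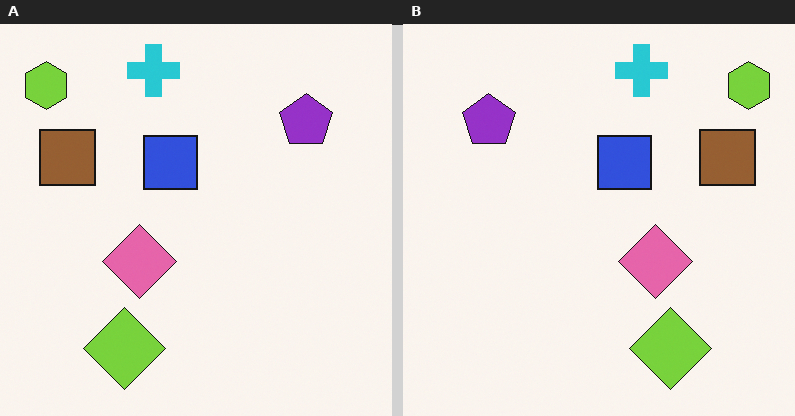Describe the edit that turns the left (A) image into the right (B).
Flipped horizontally (left ↔ right).

The lime hexagon is in the top-left of the left (A) image and the top-right of the right (B) — shapes on opposite sides of the vertical midline have swapped in a mirror flip.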